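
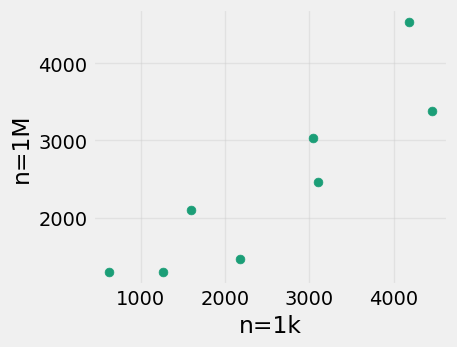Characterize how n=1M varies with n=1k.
Points are positively correlated; strong (|r| ≈ 0.9).

positive, strong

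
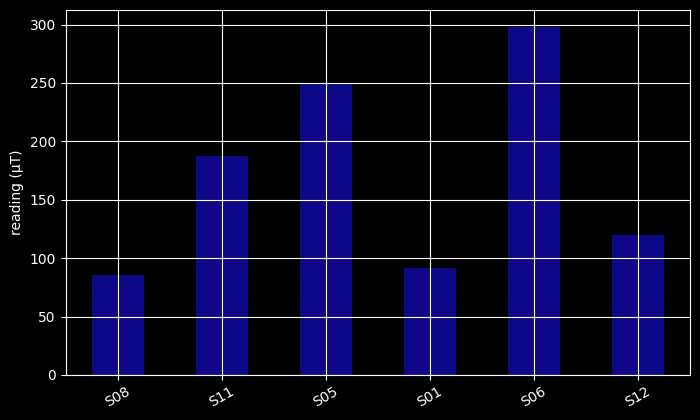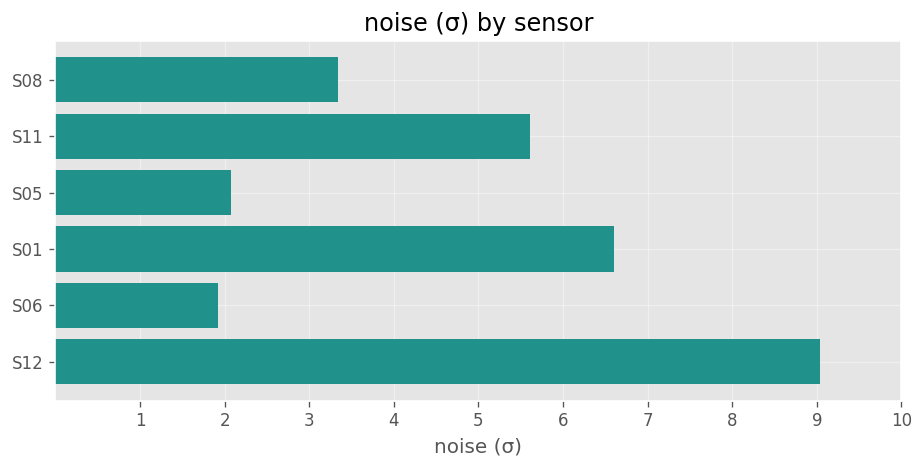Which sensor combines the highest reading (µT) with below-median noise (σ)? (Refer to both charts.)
S06

Chart 2 median noise (σ) ≈ 4; below-median sensors: S08, S05, S06. Among those, S06 has the highest reading (µT) (≈ 300).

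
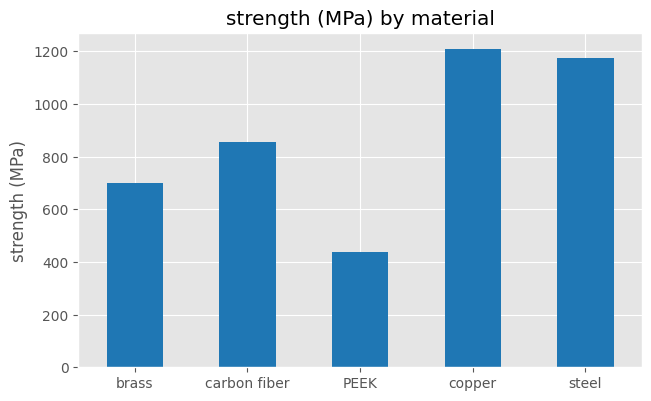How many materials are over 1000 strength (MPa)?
2

Above 1000: copper, steel.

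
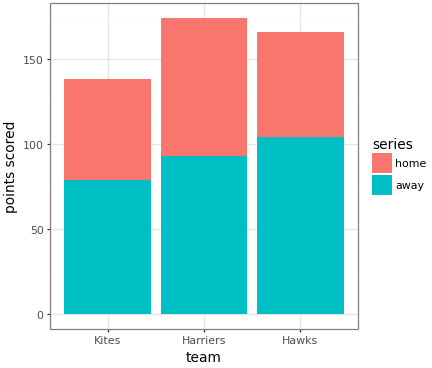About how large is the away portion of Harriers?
≈ 100

away top ≈ 100, bottom ≈ 0; segment ≈ 100.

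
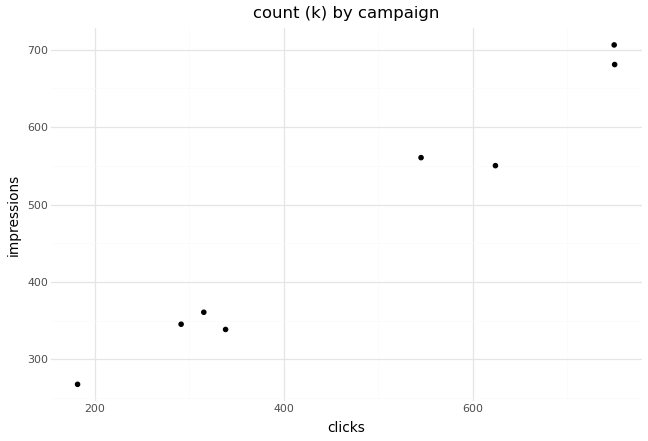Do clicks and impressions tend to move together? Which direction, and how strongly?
Points are positively correlated; strong (|r| ≈ 1.0).

positive, strong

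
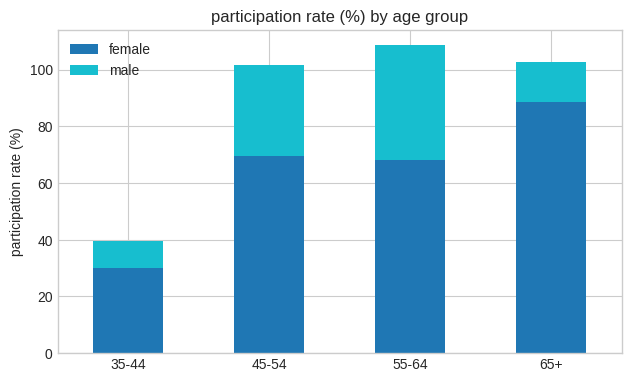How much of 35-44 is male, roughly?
≈ 10

male top ≈ 40, bottom ≈ 30; segment ≈ 10.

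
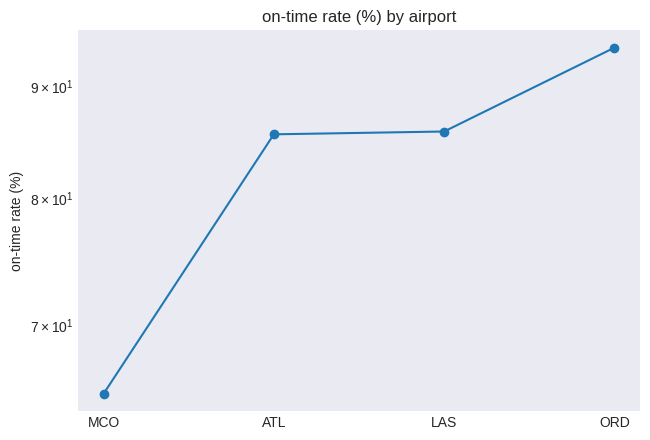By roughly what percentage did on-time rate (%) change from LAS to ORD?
≈ +11.8%

LAS ≈ 85, ORD ≈ 95; (95 − 85) / 85 ≈ +11.8%.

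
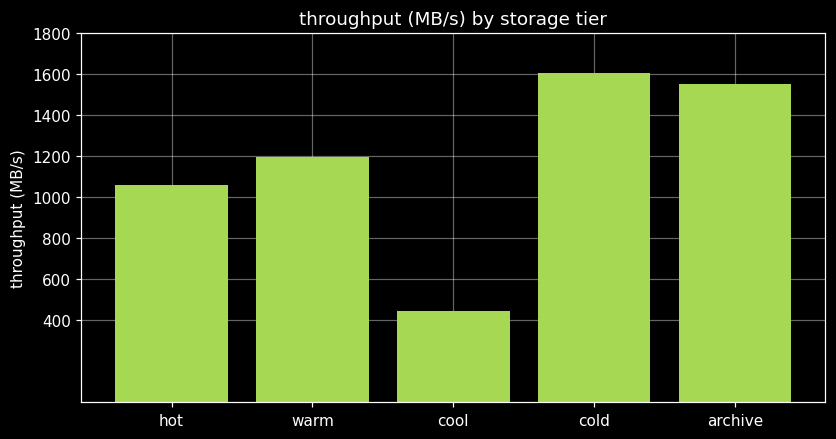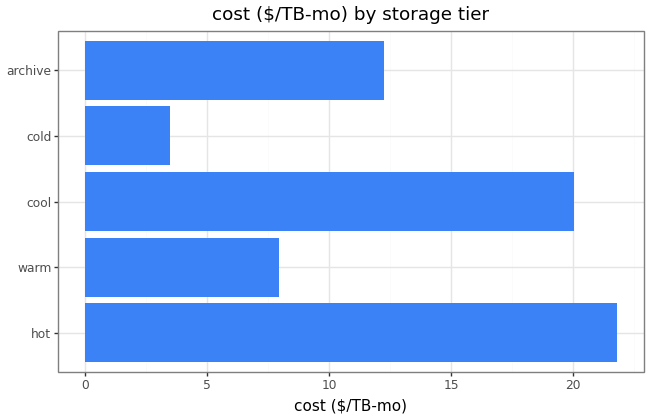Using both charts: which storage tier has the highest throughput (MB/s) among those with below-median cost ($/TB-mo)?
Chart 2 median cost ($/TB-mo) ≈ 12; below-median storage tiers: warm, cold. Among those, cold has the highest throughput (MB/s) (≈ 1600).

cold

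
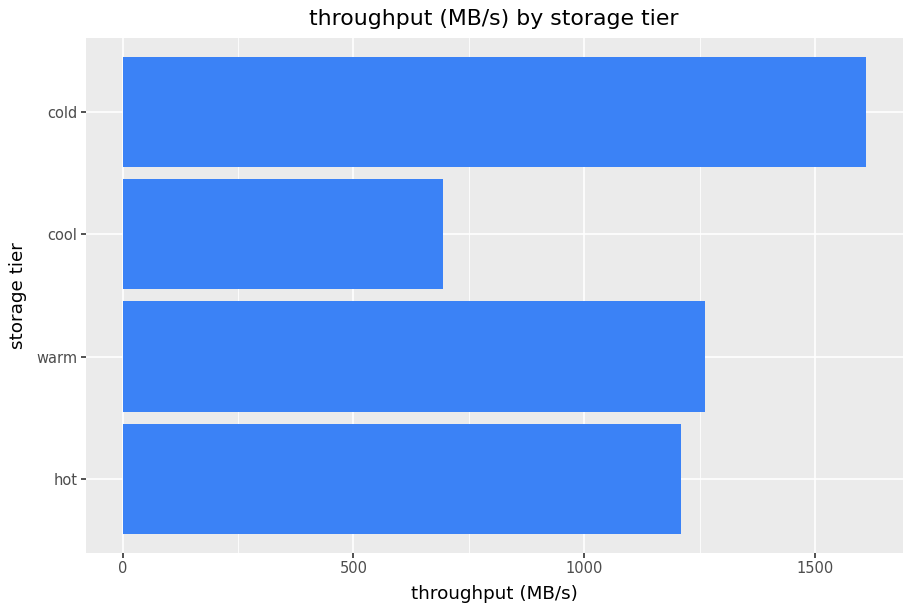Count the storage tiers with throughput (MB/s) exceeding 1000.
3

Above 1000: hot, warm, cold.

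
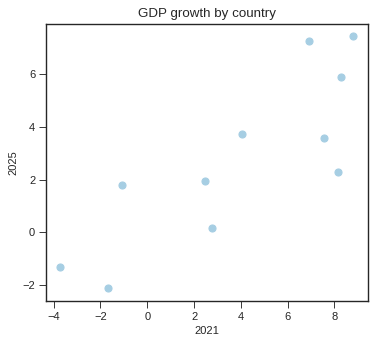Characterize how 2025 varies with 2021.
positive, strong

Points are positively correlated; strong (|r| ≈ 0.8).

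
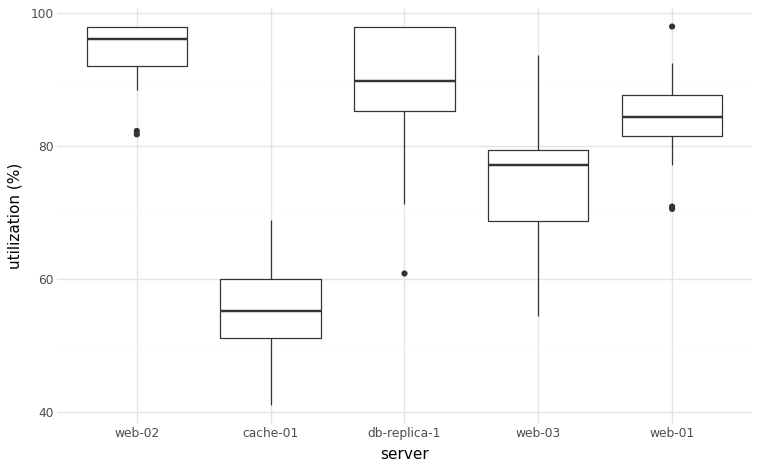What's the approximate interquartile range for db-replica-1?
≈ 15

Q3 ≈ 100, Q1 ≈ 85; IQR ≈ 15.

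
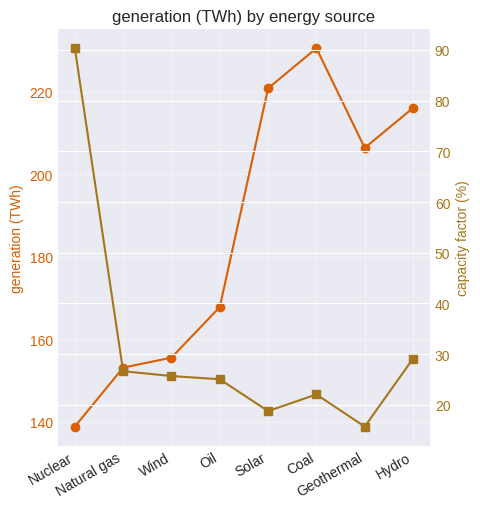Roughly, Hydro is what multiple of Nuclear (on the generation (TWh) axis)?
Hydro ≈ 220, Nuclear ≈ 140; 220/140 ≈ 1.57.

≈ 1.57×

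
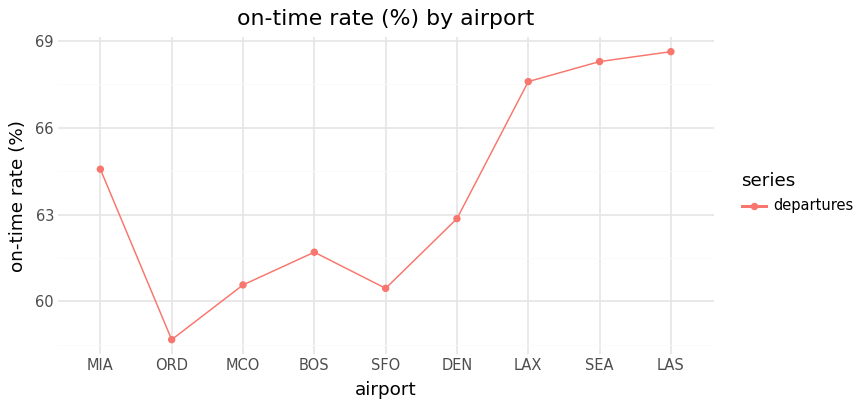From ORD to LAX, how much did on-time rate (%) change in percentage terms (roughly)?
≈ +15.3%

ORD ≈ 59, LAX ≈ 68; (68 − 59) / 59 ≈ +15.3%.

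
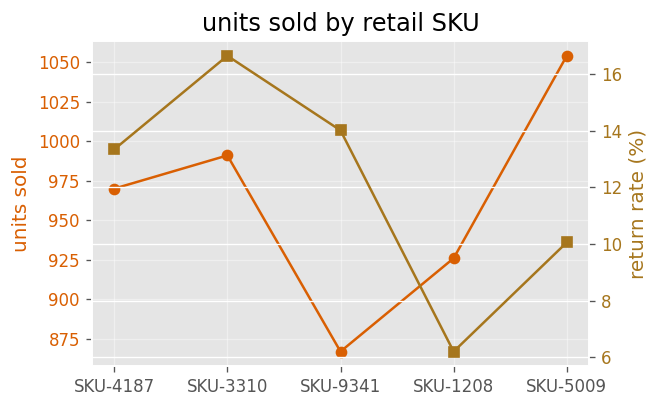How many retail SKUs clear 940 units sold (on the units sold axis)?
3

Above 940: SKU-4187, SKU-3310, SKU-5009.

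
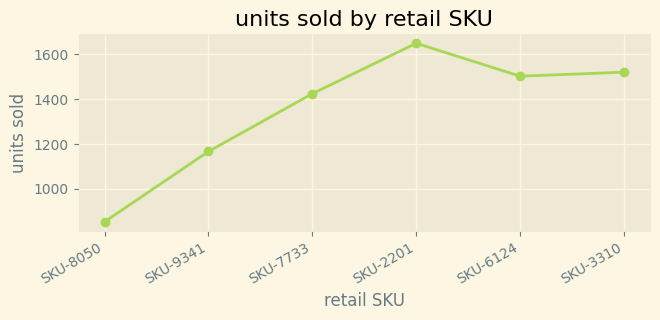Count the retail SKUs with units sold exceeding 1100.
Above 1100: SKU-9341, SKU-7733, SKU-2201, SKU-6124, SKU-3310.

5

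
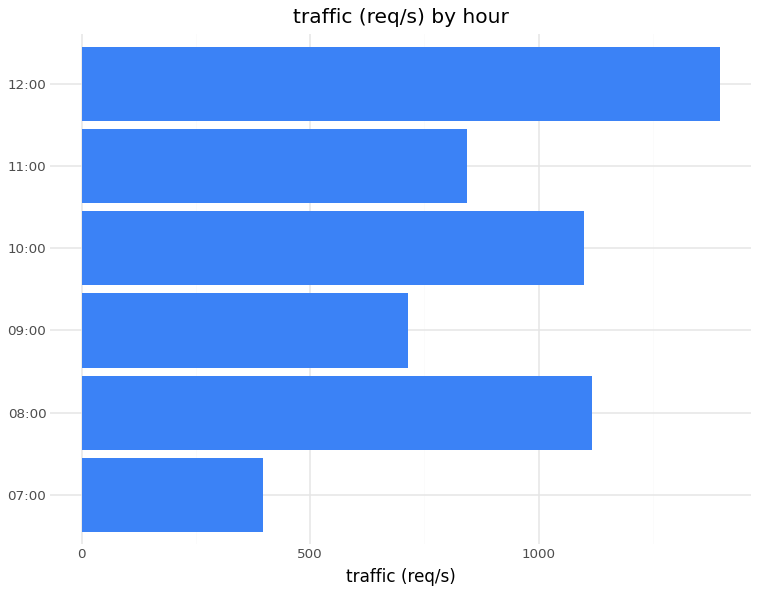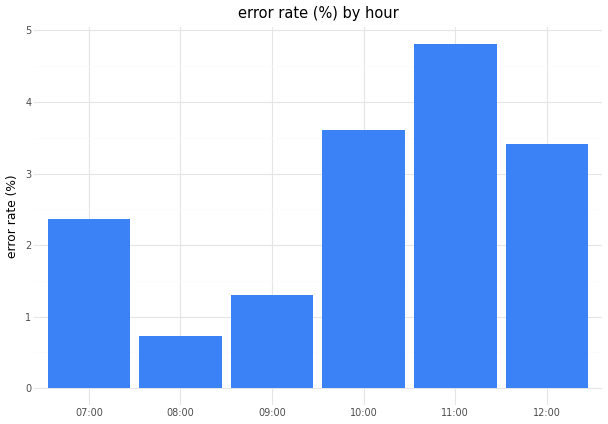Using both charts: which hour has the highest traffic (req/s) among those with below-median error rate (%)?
08:00

Chart 2 median error rate (%) ≈ 3; below-median hours: 07:00, 08:00, 09:00. Among those, 08:00 has the highest traffic (req/s) (≈ 1200).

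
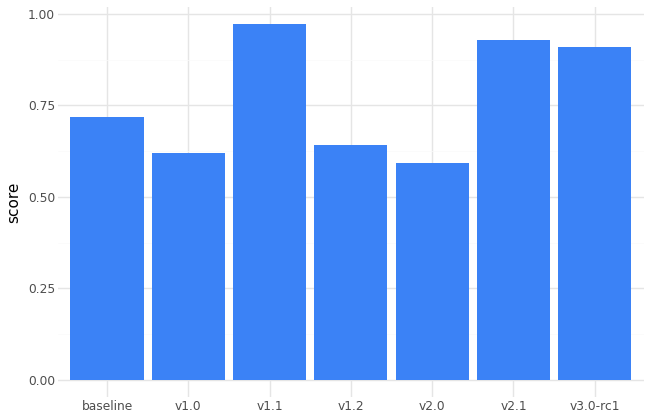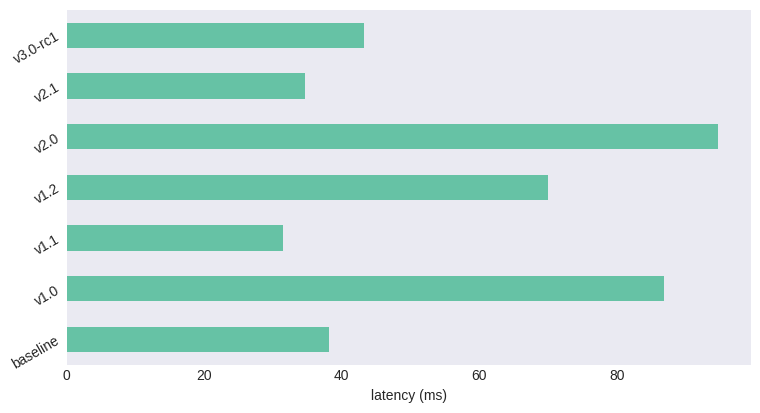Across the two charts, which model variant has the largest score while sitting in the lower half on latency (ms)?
v1.1

Chart 2 median latency (ms) ≈ 40; below-median model variants: baseline, v1.1, v2.1. Among those, v1.1 has the highest score (≈ 1).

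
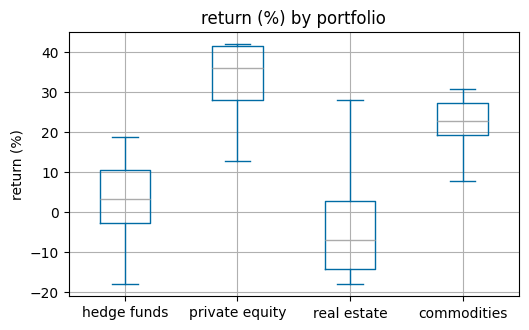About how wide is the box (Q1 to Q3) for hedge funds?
≈ 15

Q3 ≈ 10, Q1 ≈ -5; IQR ≈ 15.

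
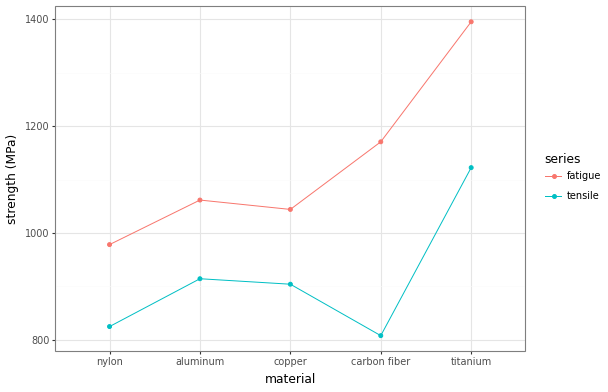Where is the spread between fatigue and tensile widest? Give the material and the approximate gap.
carbon fiber: fatigue ≈ 1150, tensile ≈ 800 → gap ≈ 350. Next-largest (titanium) is only ≈ 300.

carbon fiber, ≈ 350 MPa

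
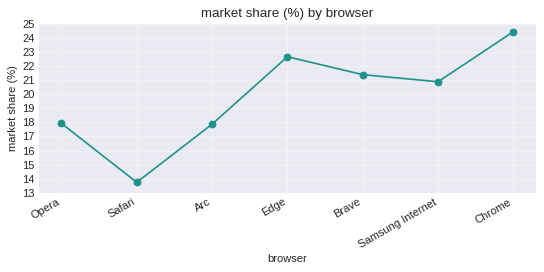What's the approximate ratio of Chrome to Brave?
≈ 1.14×

Chrome ≈ 24, Brave ≈ 21; 24/21 ≈ 1.14.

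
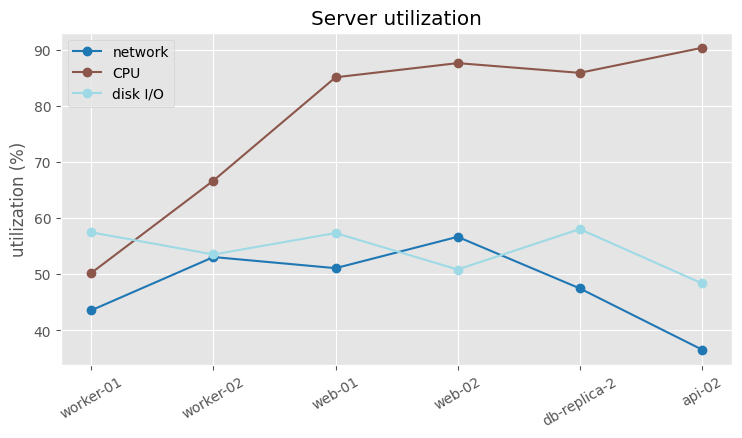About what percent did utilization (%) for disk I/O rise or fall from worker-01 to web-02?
worker-01 ≈ 55, web-02 ≈ 50; (50 − 55) / 55 ≈ -9.1%.

≈ -9.1%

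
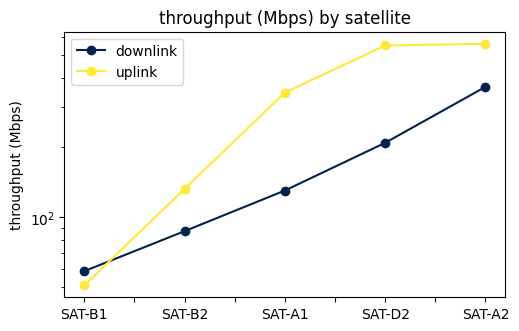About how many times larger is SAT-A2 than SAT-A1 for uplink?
≈ 1.57×

SAT-A2 ≈ 550, SAT-A1 ≈ 350; 550/350 ≈ 1.57.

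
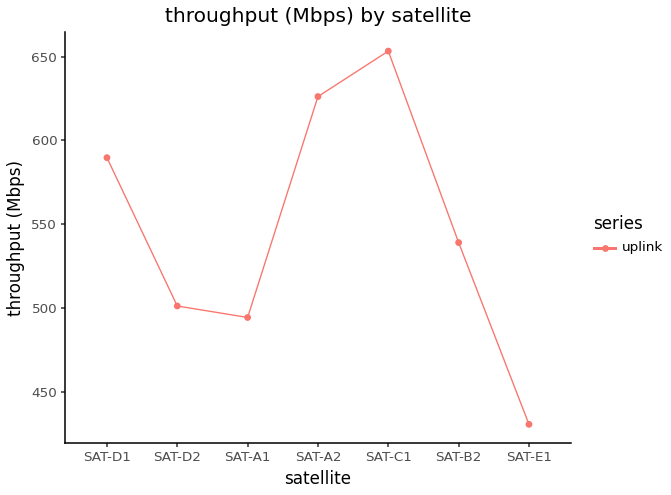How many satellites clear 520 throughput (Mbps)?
Above 520: SAT-D1, SAT-A2, SAT-C1, SAT-B2.

4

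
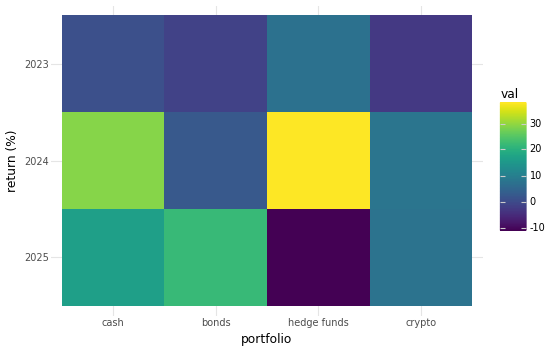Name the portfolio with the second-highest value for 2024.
Top 3 for 2024: hedge funds ≈ 40, cash ≈ 30, crypto ≈ 10.

cash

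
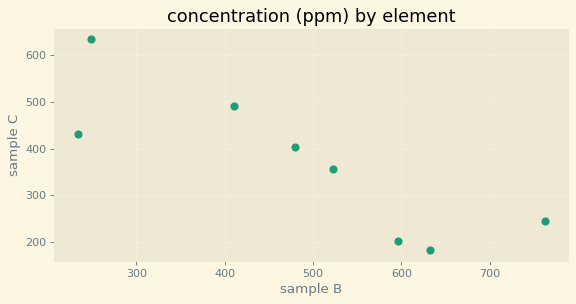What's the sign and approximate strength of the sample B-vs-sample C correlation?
Points are negatively correlated; strong (|r| ≈ 0.8).

negative, strong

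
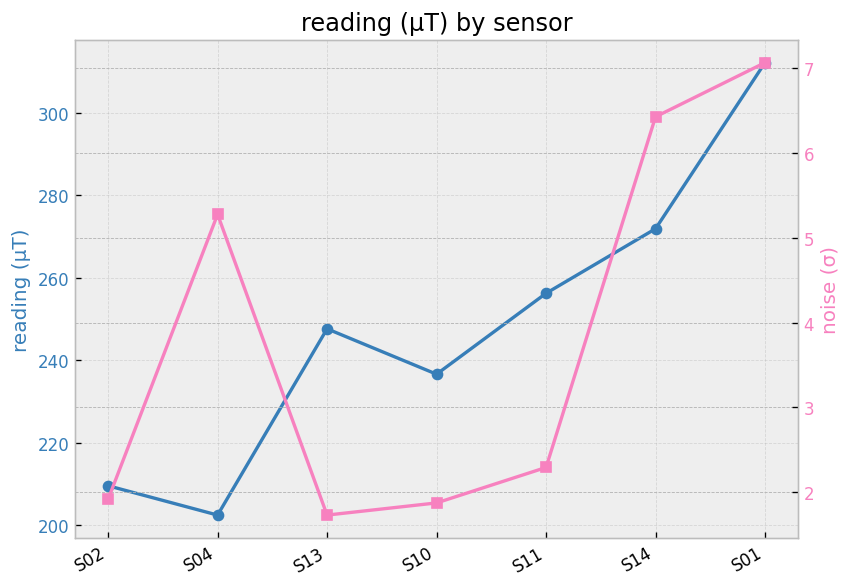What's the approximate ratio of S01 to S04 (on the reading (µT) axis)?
≈ 1.55×

S01 ≈ 310, S04 ≈ 200; 310/200 ≈ 1.55.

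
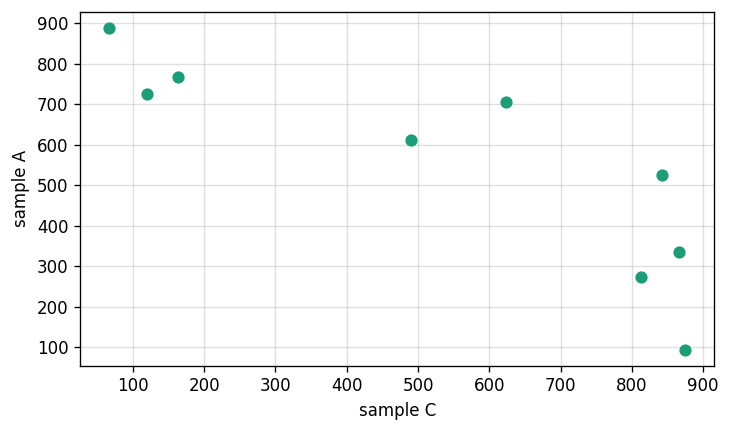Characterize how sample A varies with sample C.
negative, strong

Points are negatively correlated; strong (|r| ≈ 0.9).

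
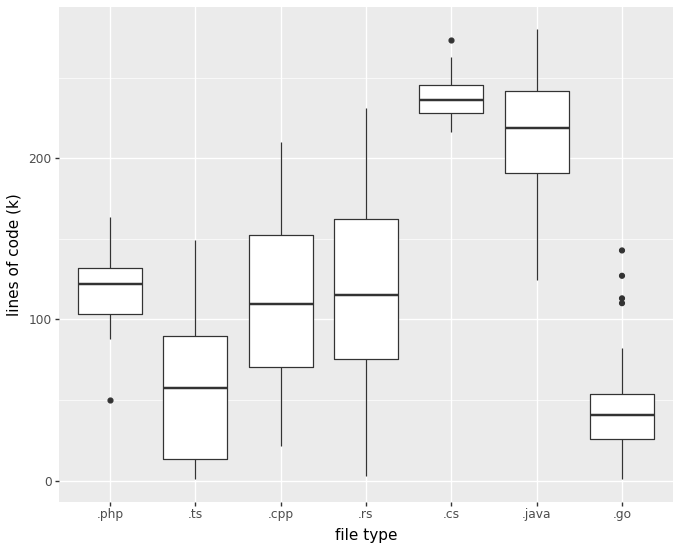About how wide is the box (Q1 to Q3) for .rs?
Q3 ≈ 160, Q1 ≈ 80; IQR ≈ 80.

≈ 80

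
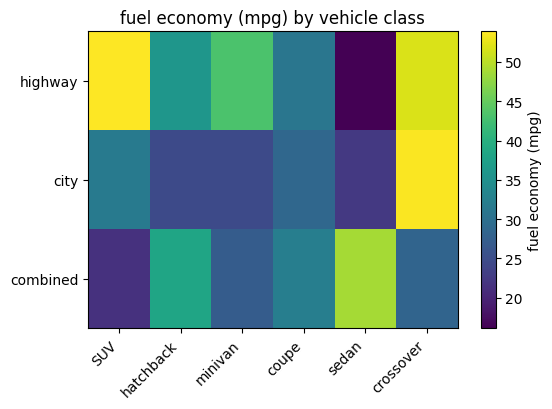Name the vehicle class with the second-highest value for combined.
Top 3 for combined: sedan ≈ 50, hatchback ≈ 40, coupe ≈ 30.

hatchback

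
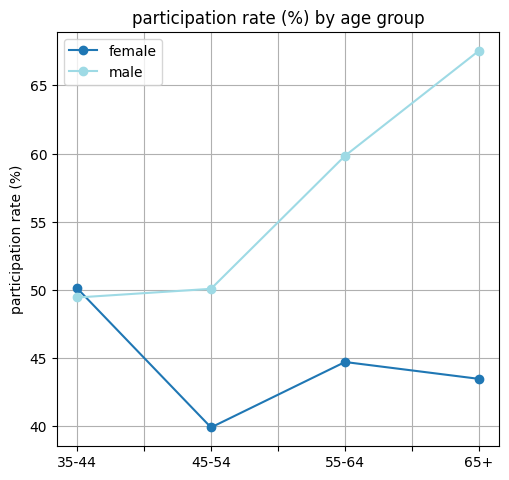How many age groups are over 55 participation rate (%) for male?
2

Above 55: 55-64, 65+.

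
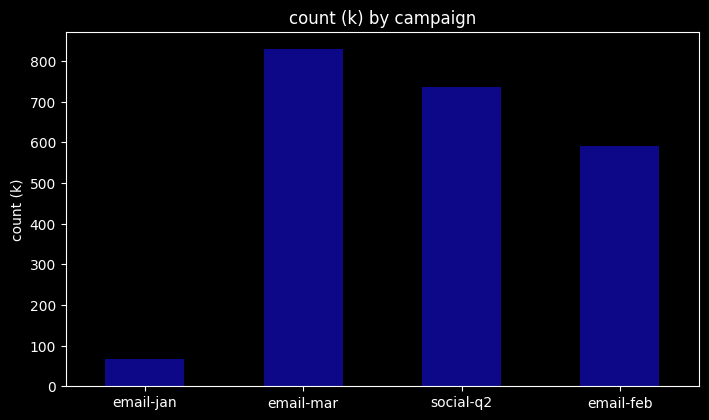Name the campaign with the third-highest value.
email-feb

Top 4: email-mar ≈ 800, social-q2 ≈ 700, email-feb ≈ 600, email-jan ≈ 100.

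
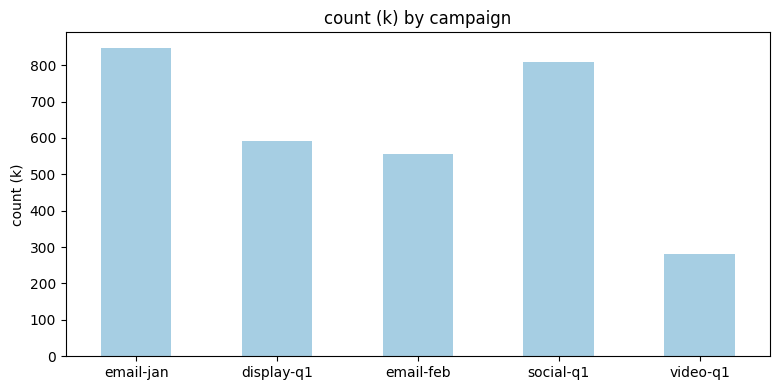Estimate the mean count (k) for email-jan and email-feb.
≈ 700

(800 + 600) / 2 ≈ 700.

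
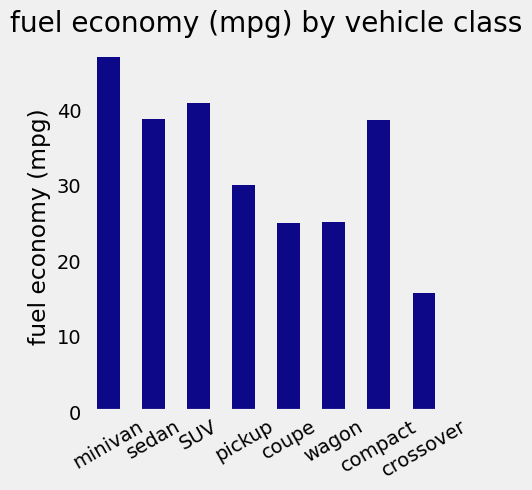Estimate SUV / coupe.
SUV ≈ 40, coupe ≈ 25; 40/25 ≈ 1.6.

≈ 1.6×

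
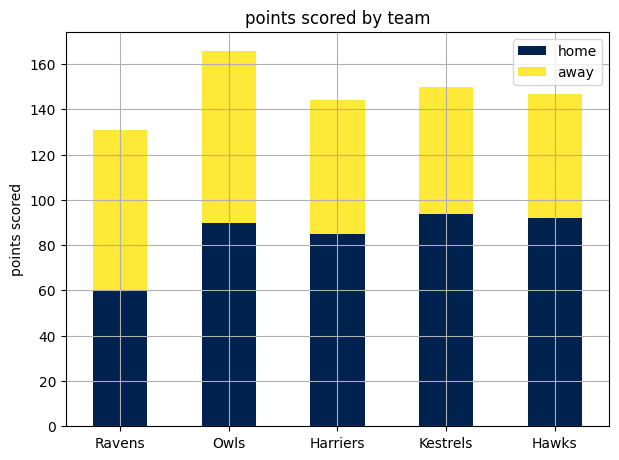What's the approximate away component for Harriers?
away top ≈ 140, bottom ≈ 80; segment ≈ 60.

≈ 60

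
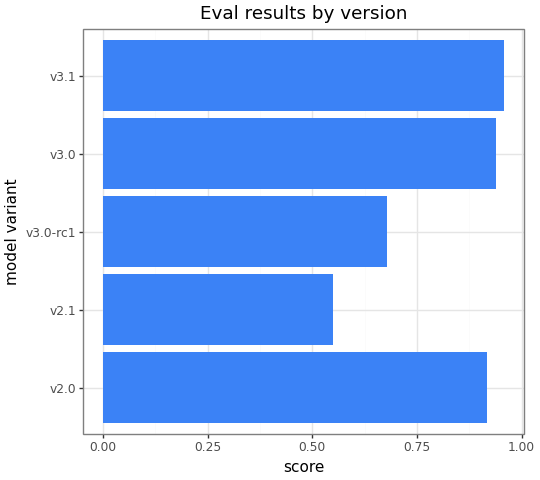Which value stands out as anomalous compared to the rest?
v2.1 ≈ 0.6; the rest sit between ≈ 0.7 and ≈ 1.0.

v2.1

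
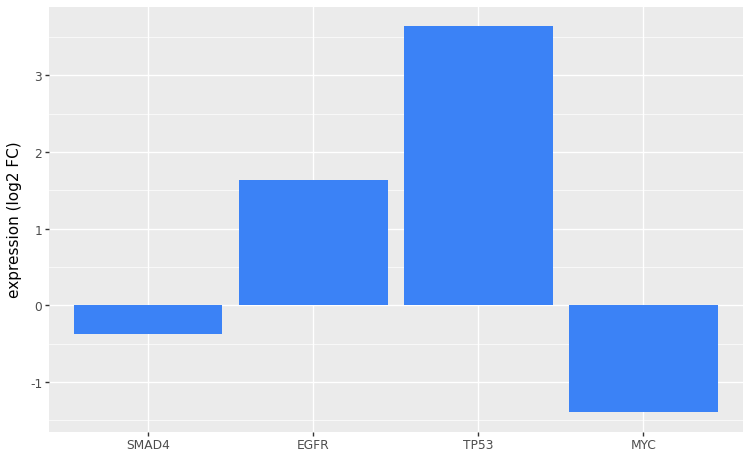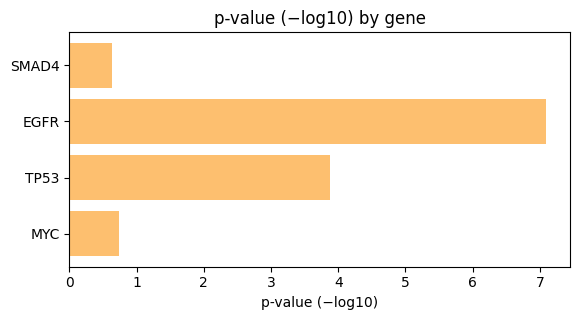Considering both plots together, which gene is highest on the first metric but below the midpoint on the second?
SMAD4

Chart 2 median p-value (−log10) ≈ 2; below-median genes: SMAD4, MYC. Among those, SMAD4 has the highest expression (log2 FC) (≈ -0.5).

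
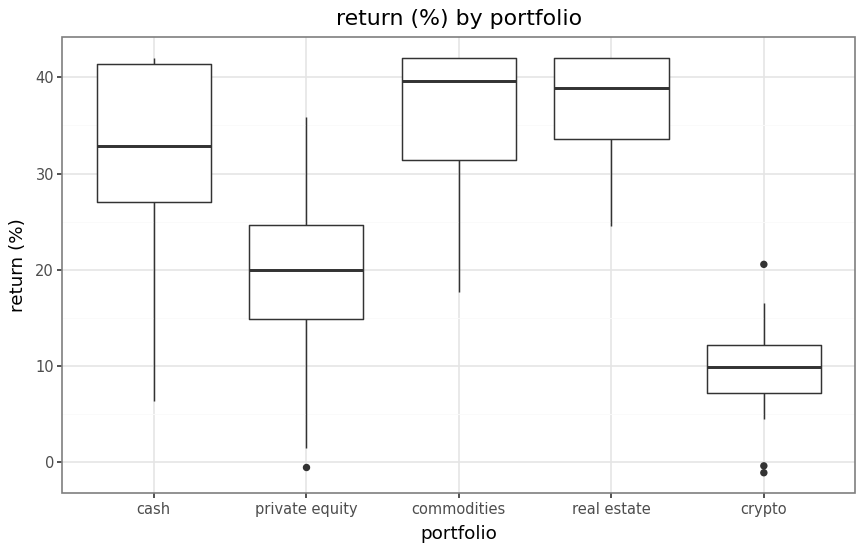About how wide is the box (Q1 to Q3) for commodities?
Q3 ≈ 40, Q1 ≈ 30; IQR ≈ 10.

≈ 10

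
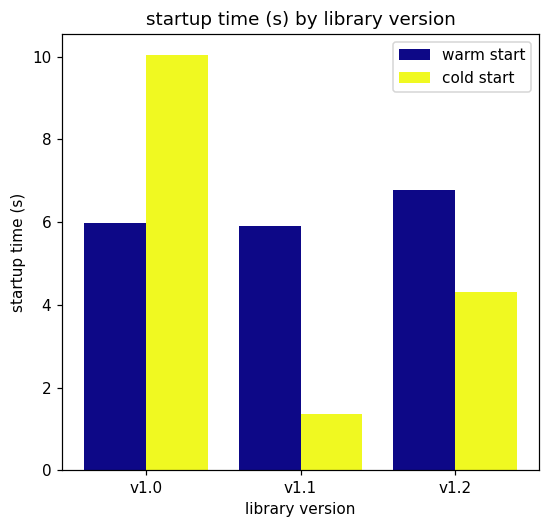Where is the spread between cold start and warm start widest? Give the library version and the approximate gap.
v1.1, ≈ 5 s

v1.1: cold start ≈ 1, warm start ≈ 6 → gap ≈ 5. Next-largest (v1.0) is only ≈ 4.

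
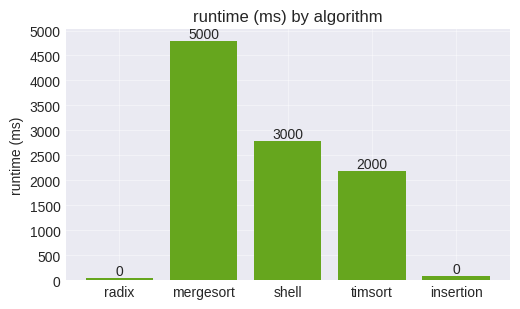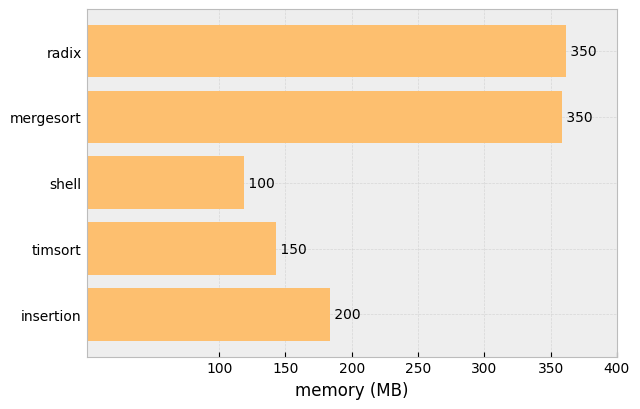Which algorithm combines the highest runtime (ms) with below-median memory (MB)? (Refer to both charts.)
shell

Chart 2 median memory (MB) ≈ 200; below-median algorithms: shell, timsort. Among those, shell has the highest runtime (ms) (≈ 3000).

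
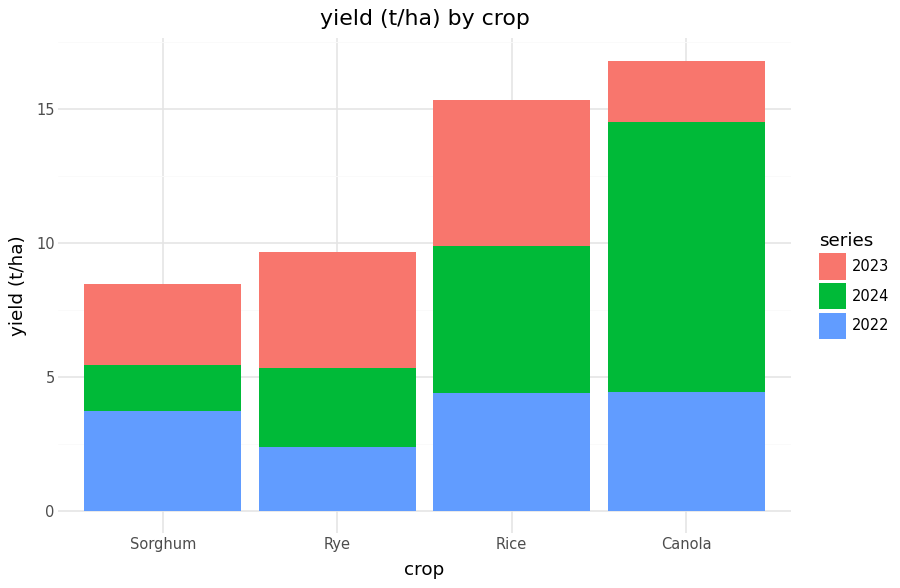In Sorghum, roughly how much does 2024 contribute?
2024 top ≈ 6, bottom ≈ 4; segment ≈ 2.

≈ 2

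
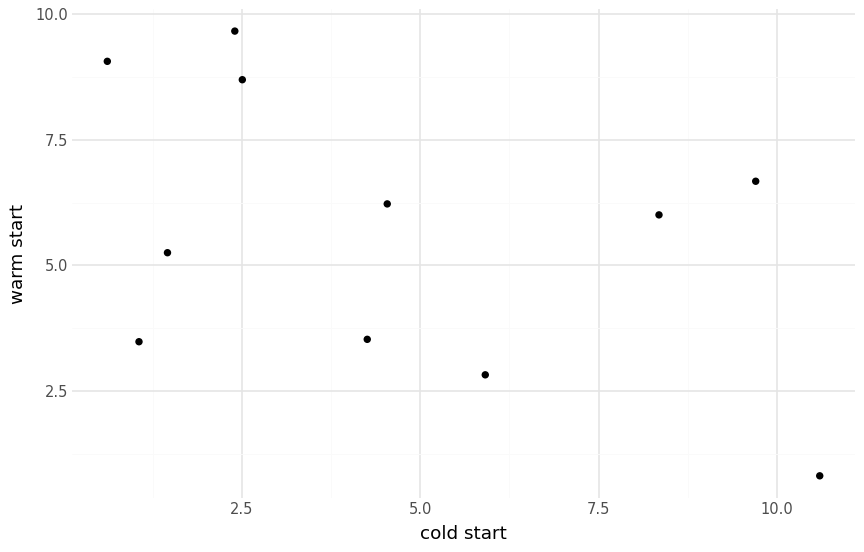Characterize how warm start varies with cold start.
negative, moderate

Points are negatively correlated; moderate (|r| ≈ 0.5).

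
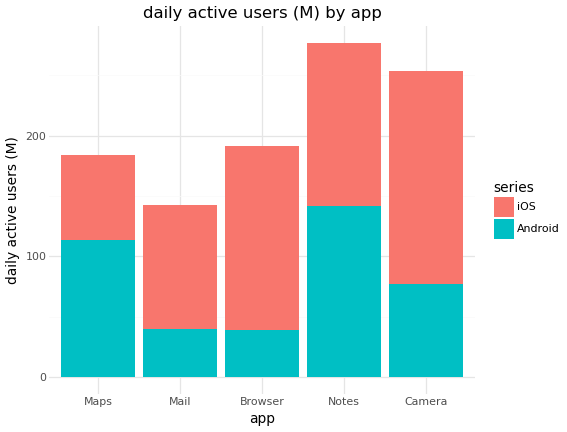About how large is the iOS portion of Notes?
iOS top ≈ 275, bottom ≈ 150; segment ≈ 125.

≈ 125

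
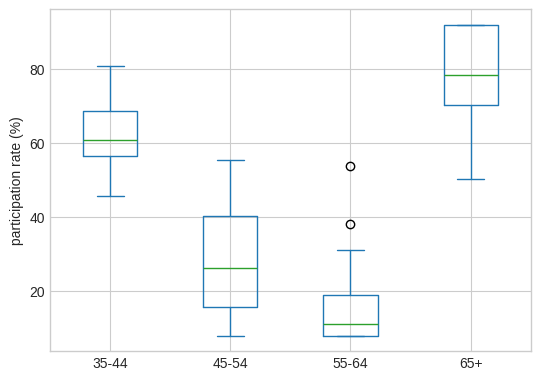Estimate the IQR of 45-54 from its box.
Q3 ≈ 40, Q1 ≈ 20; IQR ≈ 20.

≈ 20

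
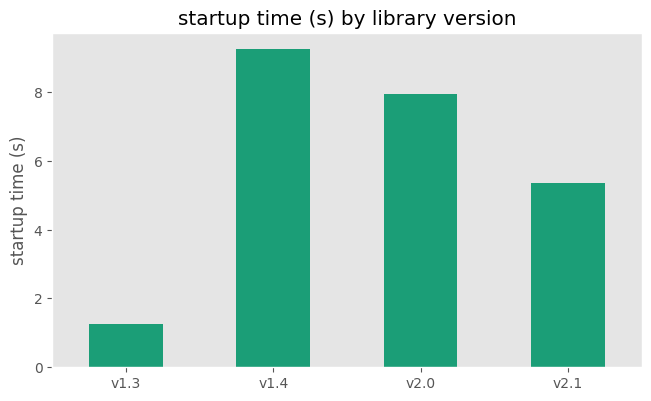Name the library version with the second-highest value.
v2.0

Top 3: v1.4 ≈ 9, v2.0 ≈ 8, v2.1 ≈ 5.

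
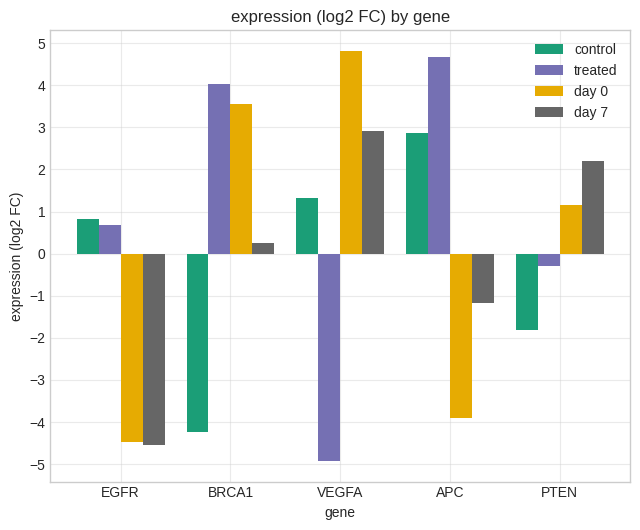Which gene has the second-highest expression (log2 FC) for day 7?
PTEN

Top 3 for day 7: VEGFA ≈ 3, PTEN ≈ 2, BRCA1 ≈ 0.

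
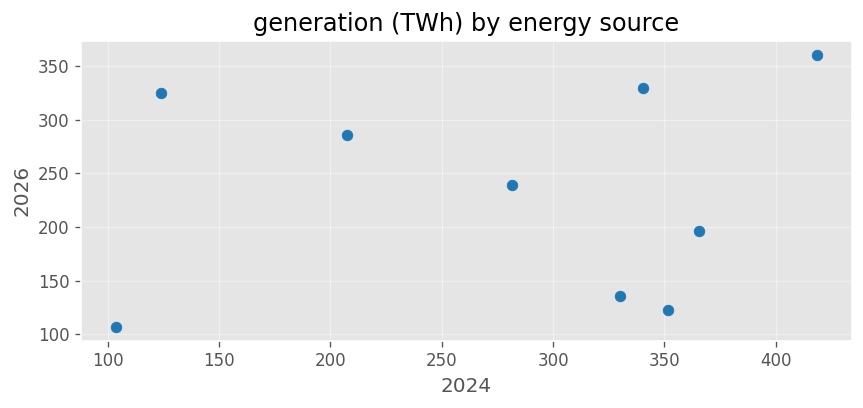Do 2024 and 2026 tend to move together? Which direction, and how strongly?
Points are roughly uncorrelated; weak (|r| ≈ 0.1).

no clear correlation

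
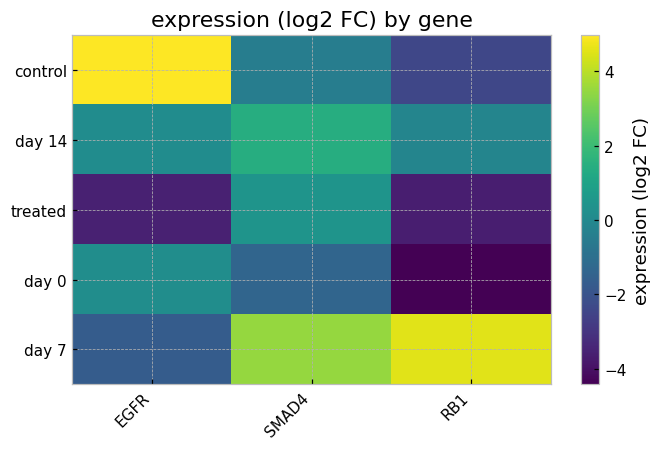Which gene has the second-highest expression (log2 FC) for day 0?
Top 3 for day 0: EGFR ≈ 0, SMAD4 ≈ -1, RB1 ≈ -4.

SMAD4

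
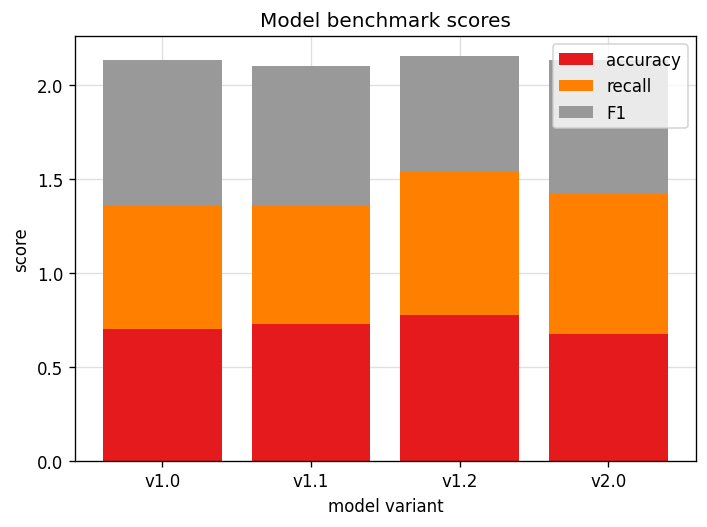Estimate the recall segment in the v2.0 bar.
≈ 0.8

recall top ≈ 1.4, bottom ≈ 0.6; segment ≈ 0.8.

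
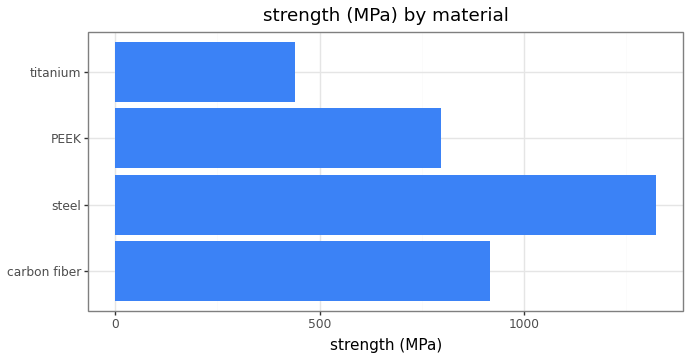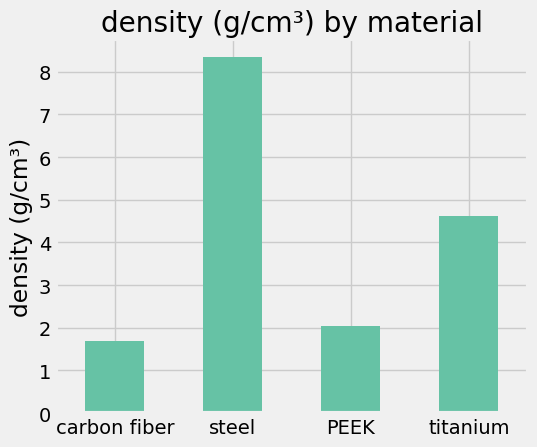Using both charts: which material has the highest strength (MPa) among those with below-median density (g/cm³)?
Chart 2 median density (g/cm³) ≈ 3; below-median materials: carbon fiber, PEEK. Among those, carbon fiber has the highest strength (MPa) (≈ 1000).

carbon fiber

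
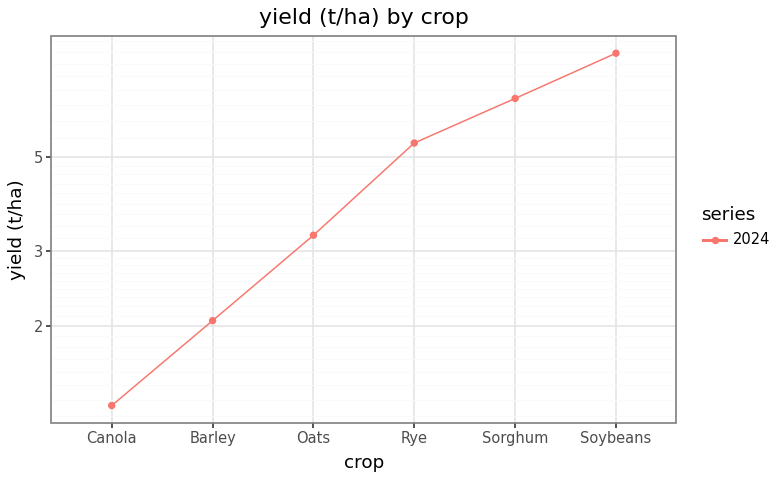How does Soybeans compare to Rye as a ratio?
≈ 1.8×

Soybeans ≈ 9, Rye ≈ 5; 9/5 ≈ 1.8.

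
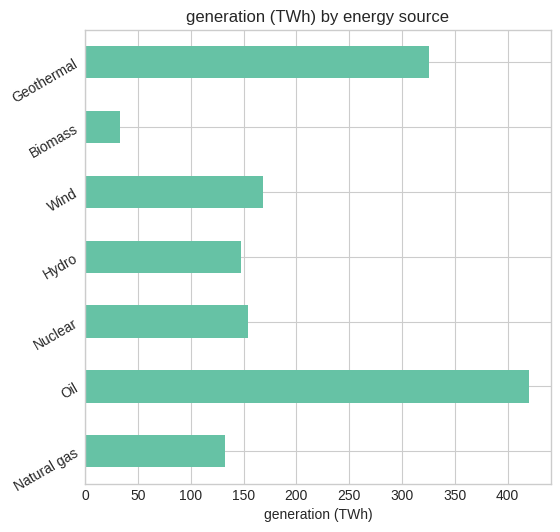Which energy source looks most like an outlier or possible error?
Oil

Oil ≈ 400; the rest sit between ≈ 50 and ≈ 350.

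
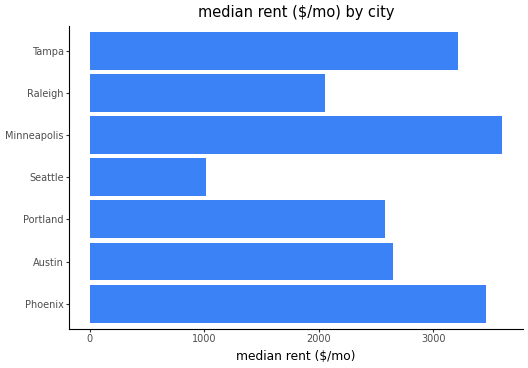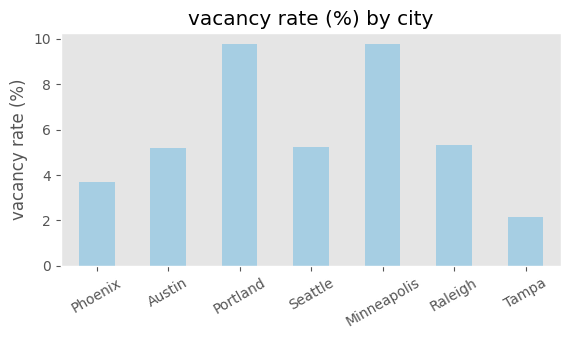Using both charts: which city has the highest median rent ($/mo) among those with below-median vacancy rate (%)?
Phoenix

Chart 2 median vacancy rate (%) ≈ 5; below-median cities: Phoenix, Austin, Tampa. Among those, Phoenix has the highest median rent ($/mo) (≈ 3500).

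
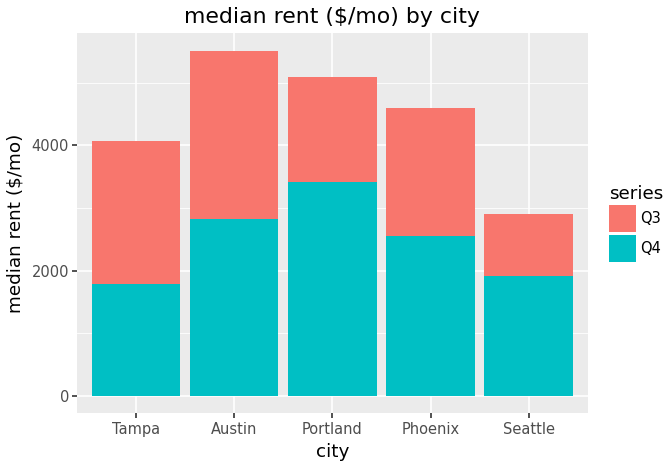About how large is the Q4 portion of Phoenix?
≈ 2500

Q4 top ≈ 2500, bottom ≈ 0; segment ≈ 2500.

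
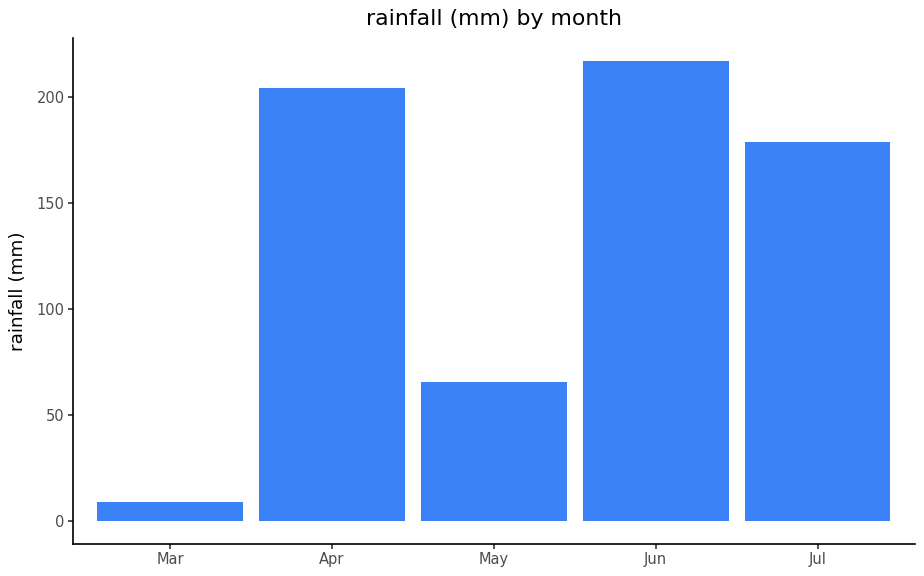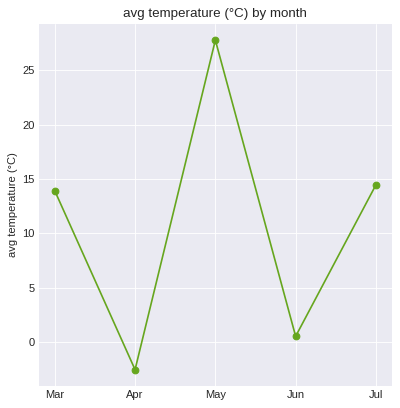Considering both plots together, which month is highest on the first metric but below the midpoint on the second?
Jun

Chart 2 median avg temperature (°C) ≈ 15; below-median months: Apr, Jun. Among those, Jun has the highest rainfall (mm) (≈ 220).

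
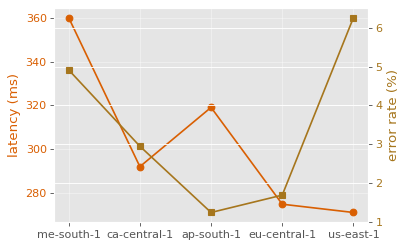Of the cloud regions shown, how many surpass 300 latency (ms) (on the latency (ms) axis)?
2

Above 300: me-south-1, ap-south-1.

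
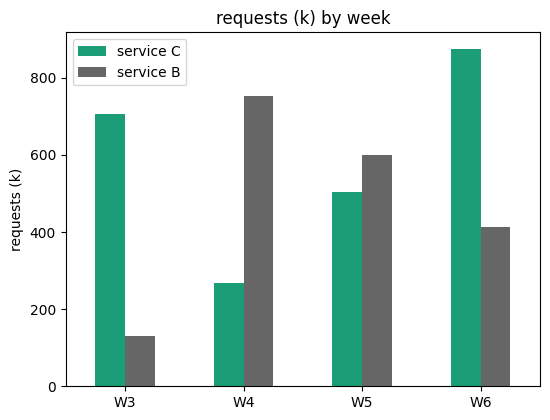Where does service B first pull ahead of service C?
W4

W3: service B ≈ 100 vs service C ≈ 700 (not yet); W4: service B ≈ 800 vs service C ≈ 300 (first crossover).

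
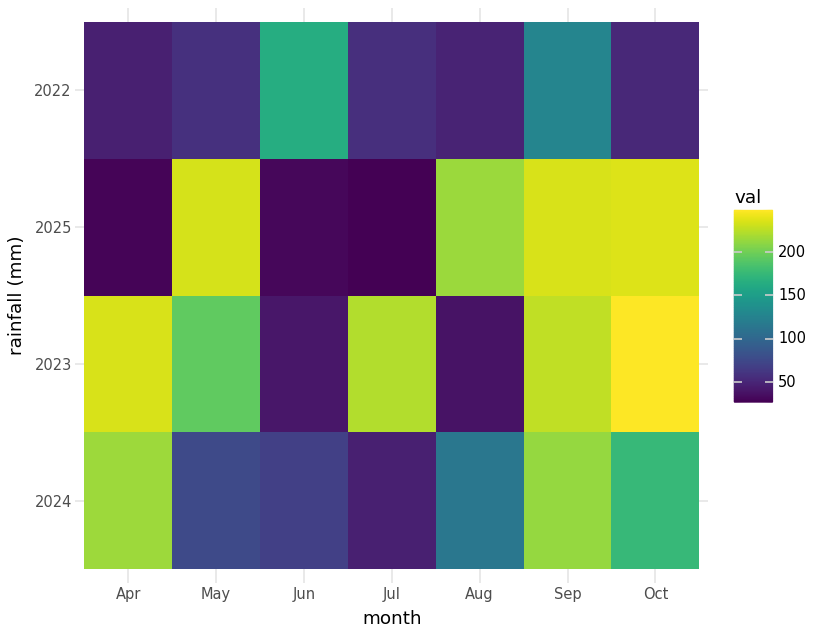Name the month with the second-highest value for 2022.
Top 3 for 2022: Jun ≈ 160, Sep ≈ 120, May ≈ 60.

Sep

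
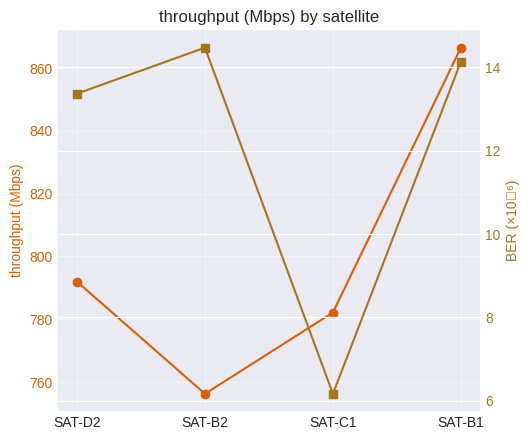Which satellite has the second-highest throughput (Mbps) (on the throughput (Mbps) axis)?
SAT-D2

Top 3 (on the throughput (Mbps) axis): SAT-B1 ≈ 870, SAT-D2 ≈ 790, SAT-C1 ≈ 780.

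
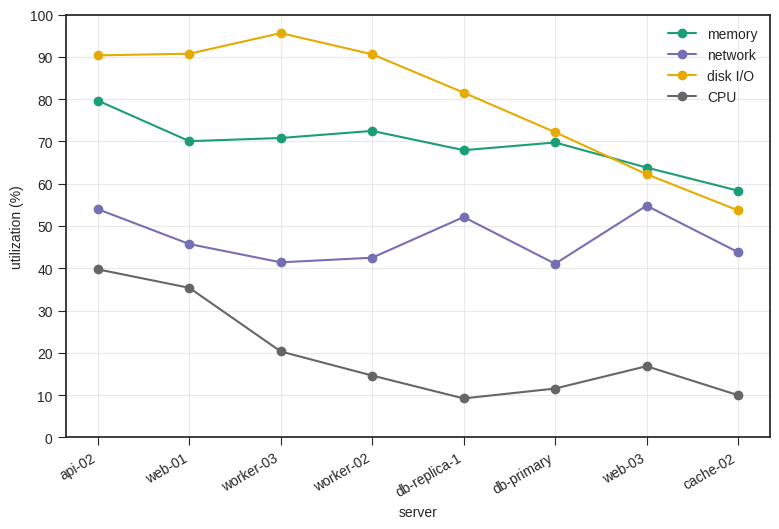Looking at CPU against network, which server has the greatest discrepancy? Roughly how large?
db-replica-1: CPU ≈ 10, network ≈ 50 → gap ≈ 40. Next-largest (web-03) is only ≈ 30.

db-replica-1, ≈ 40 %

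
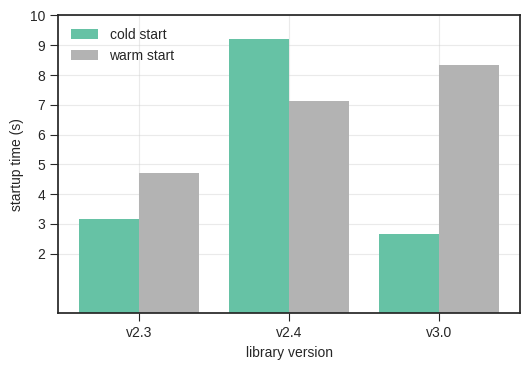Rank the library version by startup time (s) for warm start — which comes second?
v2.4

Top 3 for warm start: v3.0 ≈ 8, v2.4 ≈ 7, v2.3 ≈ 5.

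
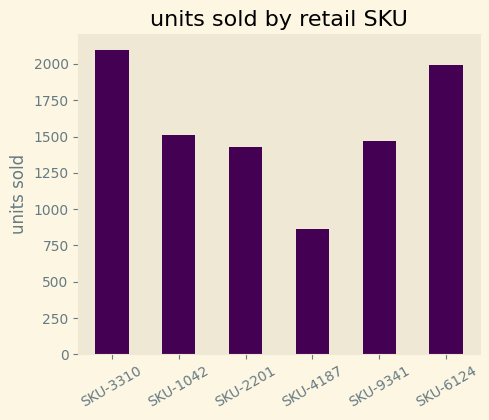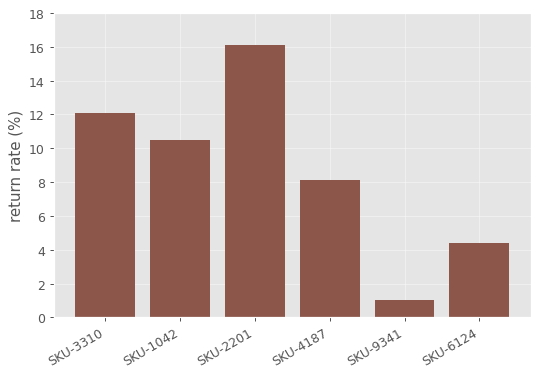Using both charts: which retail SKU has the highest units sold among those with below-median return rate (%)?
SKU-6124

Chart 2 median return rate (%) ≈ 10; below-median retail SKUs: SKU-4187, SKU-9341, SKU-6124. Among those, SKU-6124 has the highest units sold (≈ 2000).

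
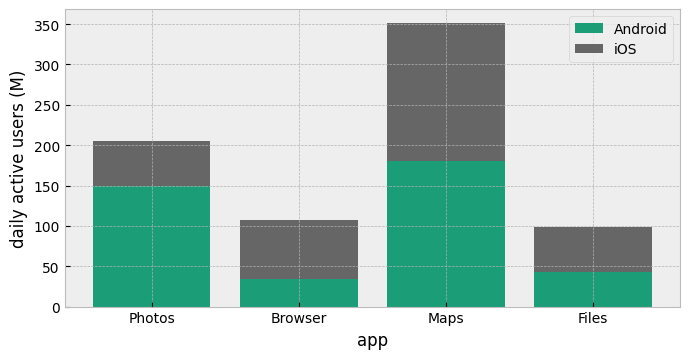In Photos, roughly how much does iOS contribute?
≈ 50

iOS top ≈ 200, bottom ≈ 150; segment ≈ 50.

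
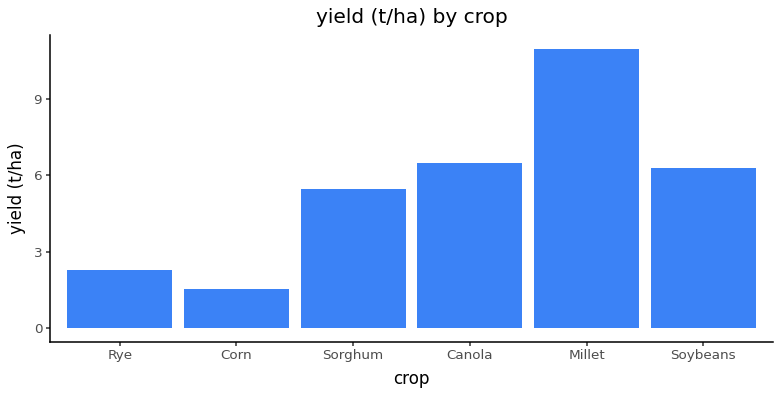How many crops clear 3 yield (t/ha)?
4

Above 3: Sorghum, Canola, Millet, Soybeans.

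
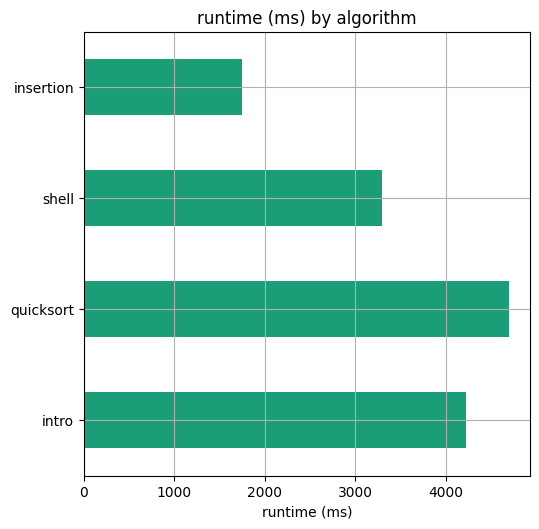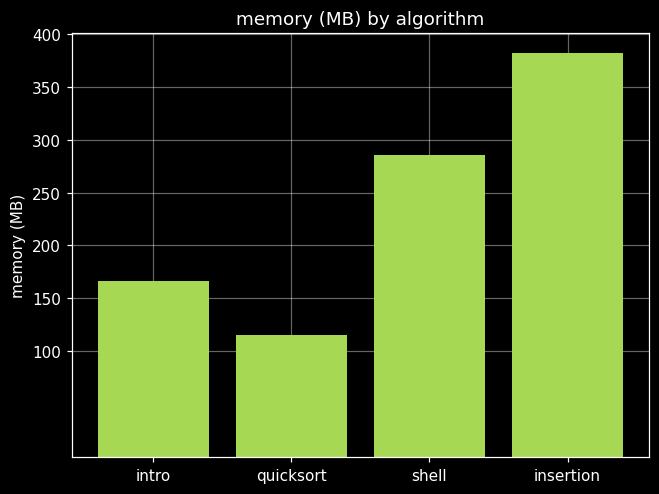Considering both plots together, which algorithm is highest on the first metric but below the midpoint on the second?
quicksort

Chart 2 median memory (MB) ≈ 250; below-median algorithms: intro, quicksort. Among those, quicksort has the highest runtime (ms) (≈ 4500).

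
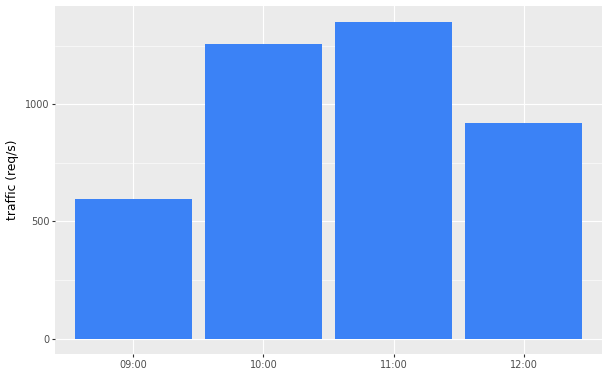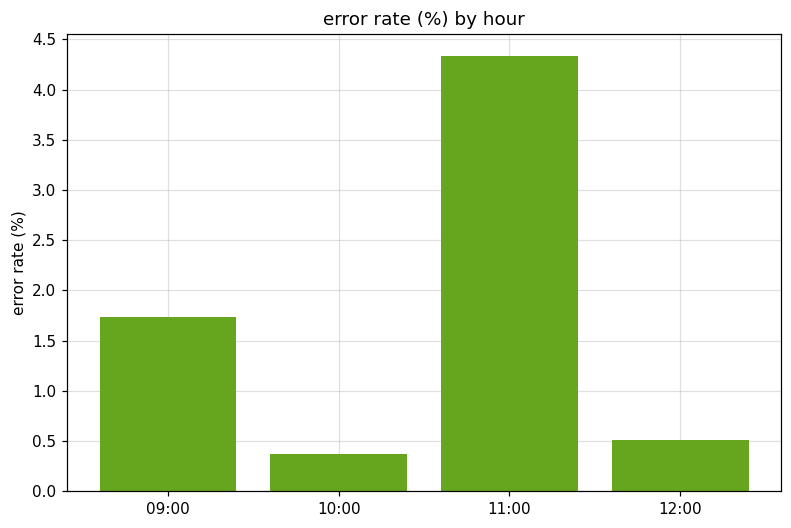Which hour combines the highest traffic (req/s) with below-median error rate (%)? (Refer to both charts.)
Chart 2 median error rate (%) ≈ 1; below-median hours: 10:00, 12:00. Among those, 10:00 has the highest traffic (req/s) (≈ 1200).

10:00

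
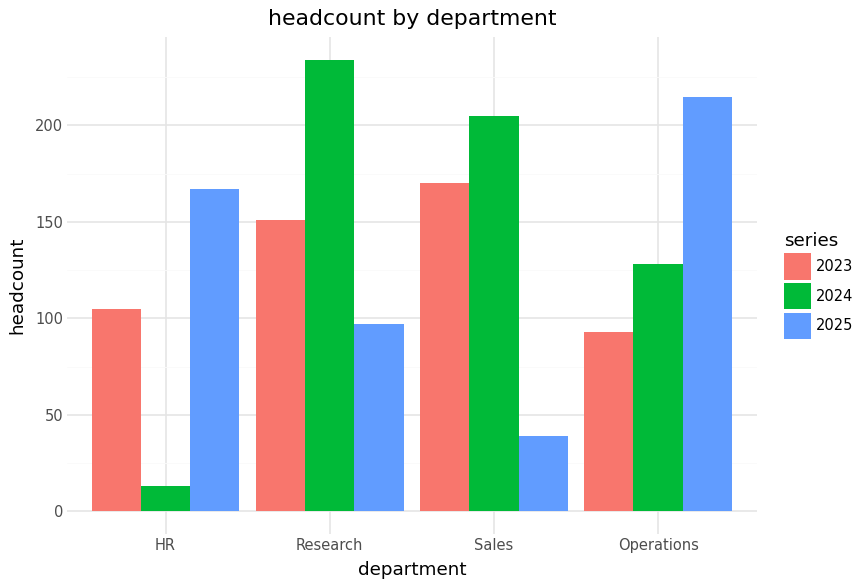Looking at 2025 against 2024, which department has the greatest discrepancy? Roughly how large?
Sales, ≈ 160

Sales: 2025 ≈ 40, 2024 ≈ 200 → gap ≈ 160. Next-largest (HR) is only ≈ 140.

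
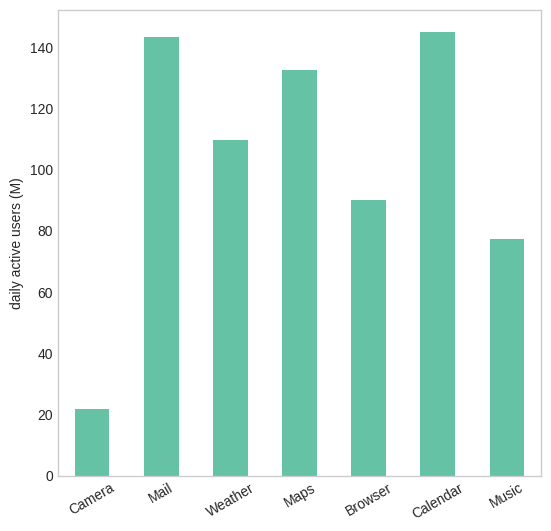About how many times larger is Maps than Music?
≈ 1.75×

Maps ≈ 140, Music ≈ 80; 140/80 ≈ 1.75.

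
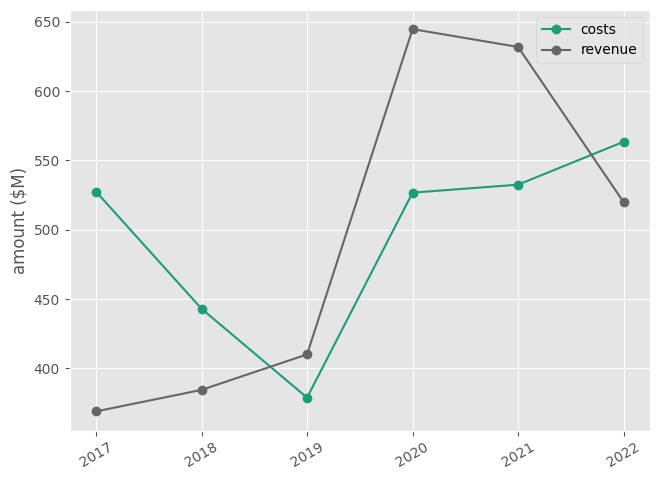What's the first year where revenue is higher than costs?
2019

2018: revenue ≈ 375 vs costs ≈ 450 (not yet); 2019: revenue ≈ 400 vs costs ≈ 375 (first crossover).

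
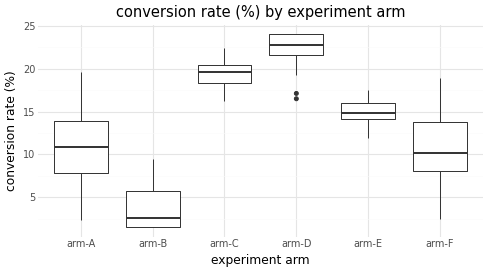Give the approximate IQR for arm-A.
Q3 ≈ 14, Q1 ≈ 8; IQR ≈ 6.

≈ 6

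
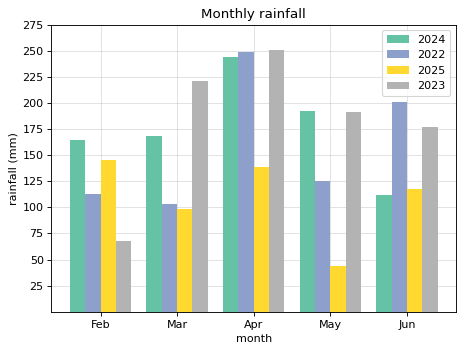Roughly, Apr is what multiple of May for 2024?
≈ 1.25×

Apr ≈ 250, May ≈ 200; 250/200 ≈ 1.25.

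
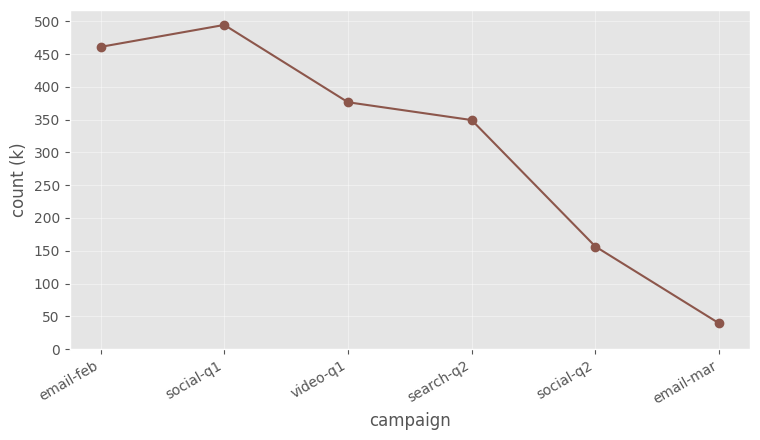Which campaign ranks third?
video-q1

Top 4: social-q1 ≈ 500, email-feb ≈ 450, video-q1 ≈ 400, search-q2 ≈ 350.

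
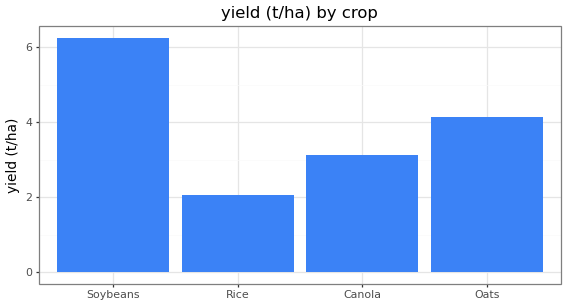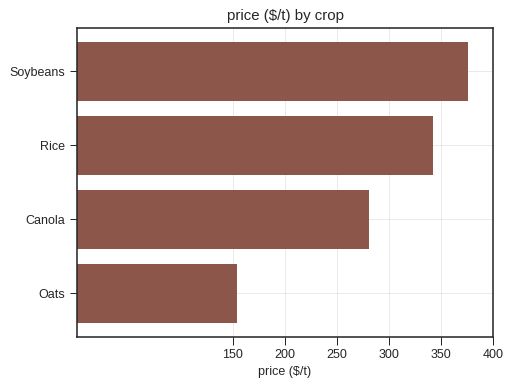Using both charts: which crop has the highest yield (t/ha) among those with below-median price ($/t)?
Oats

Chart 2 median price ($/t) ≈ 300; below-median crops: Canola, Oats. Among those, Oats has the highest yield (t/ha) (≈ 4).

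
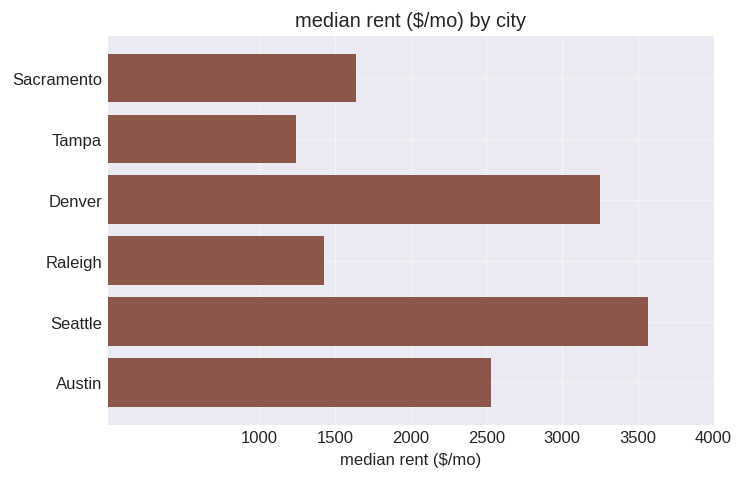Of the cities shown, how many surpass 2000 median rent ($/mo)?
Above 2000: Denver, Seattle, Austin.

3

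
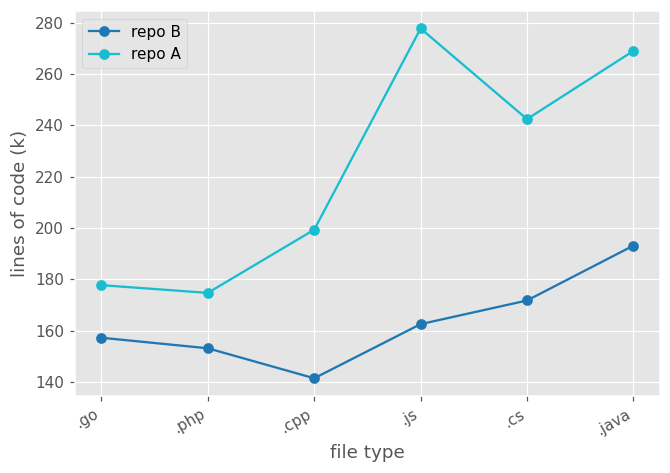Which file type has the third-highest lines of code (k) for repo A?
.cs

Top 4 for repo A: .js ≈ 280, .java ≈ 260, .cs ≈ 240, .cpp ≈ 200.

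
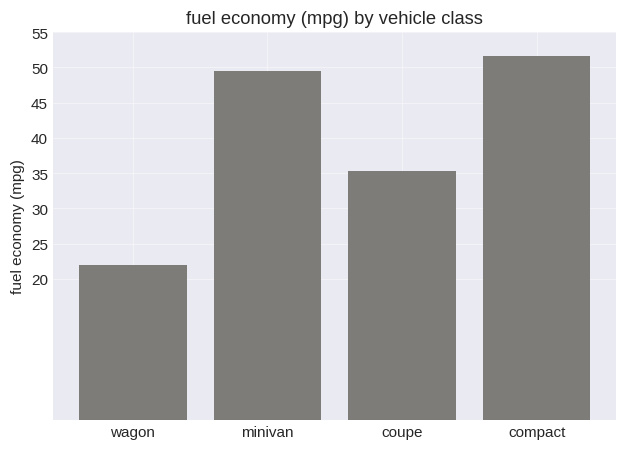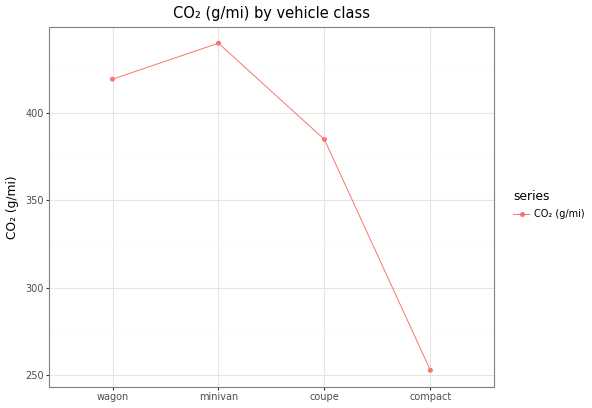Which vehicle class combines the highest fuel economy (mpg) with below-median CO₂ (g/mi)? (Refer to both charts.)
Chart 2 median CO₂ (g/mi) ≈ 400; below-median vehicle classes: coupe, compact. Among those, compact has the highest fuel economy (mpg) (≈ 50).

compact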